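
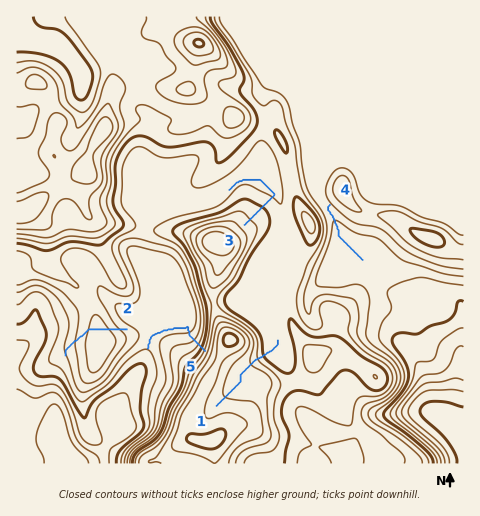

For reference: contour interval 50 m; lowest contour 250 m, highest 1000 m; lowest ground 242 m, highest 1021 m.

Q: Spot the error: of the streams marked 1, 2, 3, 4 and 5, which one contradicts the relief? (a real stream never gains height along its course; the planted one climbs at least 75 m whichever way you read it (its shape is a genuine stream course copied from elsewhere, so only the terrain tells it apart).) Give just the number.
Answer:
2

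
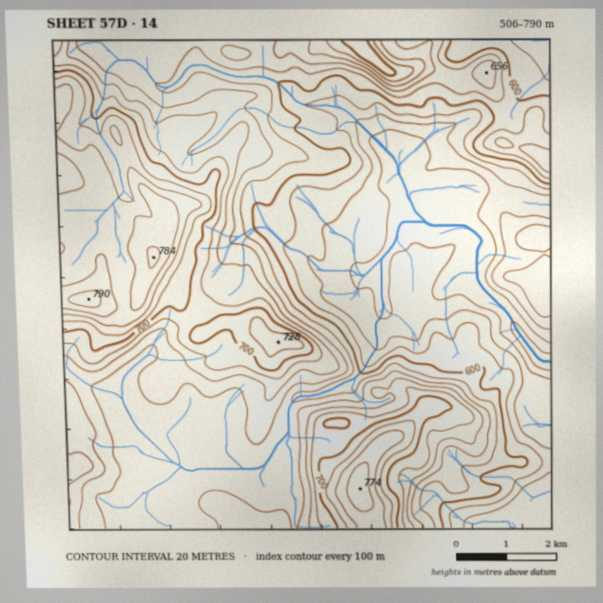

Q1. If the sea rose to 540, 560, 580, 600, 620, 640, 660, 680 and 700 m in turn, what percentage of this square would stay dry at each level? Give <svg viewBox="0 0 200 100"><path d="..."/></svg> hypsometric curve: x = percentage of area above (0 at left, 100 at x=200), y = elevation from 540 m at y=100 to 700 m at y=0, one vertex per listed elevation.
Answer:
<svg viewBox="0 0 200 100"><path d="M187 100l-20-12-14-13-17-13-14-12-37-12-22-13-16-13-13-12"/></svg>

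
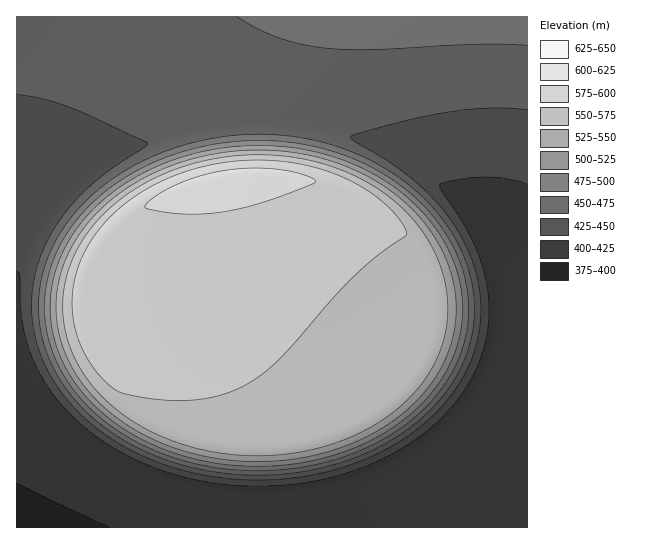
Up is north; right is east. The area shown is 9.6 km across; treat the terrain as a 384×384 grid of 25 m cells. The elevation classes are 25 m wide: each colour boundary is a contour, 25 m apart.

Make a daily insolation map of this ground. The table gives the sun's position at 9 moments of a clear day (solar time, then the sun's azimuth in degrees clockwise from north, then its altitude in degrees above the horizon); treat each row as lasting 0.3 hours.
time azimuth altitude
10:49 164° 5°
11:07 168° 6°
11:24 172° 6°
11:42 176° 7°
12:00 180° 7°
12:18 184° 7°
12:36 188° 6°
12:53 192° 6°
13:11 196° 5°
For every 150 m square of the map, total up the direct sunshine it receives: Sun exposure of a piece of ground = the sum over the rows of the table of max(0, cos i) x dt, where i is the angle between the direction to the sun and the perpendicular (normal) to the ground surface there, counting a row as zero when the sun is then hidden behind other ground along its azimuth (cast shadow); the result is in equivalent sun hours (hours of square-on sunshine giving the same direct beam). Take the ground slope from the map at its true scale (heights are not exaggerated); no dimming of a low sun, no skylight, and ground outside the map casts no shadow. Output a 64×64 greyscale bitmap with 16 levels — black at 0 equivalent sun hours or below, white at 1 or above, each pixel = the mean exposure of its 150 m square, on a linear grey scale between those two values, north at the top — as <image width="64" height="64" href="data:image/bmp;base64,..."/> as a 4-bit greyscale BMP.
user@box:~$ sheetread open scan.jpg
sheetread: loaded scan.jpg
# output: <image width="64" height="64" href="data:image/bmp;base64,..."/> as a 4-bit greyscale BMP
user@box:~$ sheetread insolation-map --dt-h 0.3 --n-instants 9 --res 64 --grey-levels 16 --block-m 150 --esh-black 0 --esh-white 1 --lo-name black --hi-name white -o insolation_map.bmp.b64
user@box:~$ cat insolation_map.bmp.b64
<image width="64" height="64" href="data:image/bmp;base64,Qk12CAAAAAAAAHYAAAAoAAAAQAAAAEAAAAABAAQAAAAAAAAIAAATCwAAEwsAABAAAAAAAAAAAAAAABEREQAiIiIAMzMzAERERABVVVUAZmZmAHd3dwCIiIgAmZmZAKqqqgC7u7sAzMzMAN3d3QDu7u4A////AFVVVVVVVVVVVVVVVEREREREREREREREREREREREREREVVVVVVVVVVVVVVVERERERERERERERERERERERERERERVVVVVVVVVVVVVVURERERERERERERERERERERERERERFVVVVVVVVVVVVVVRERVVVVEREREREREREREREREREREVVVVVVVVVVVVVVVVZnd3d3dmVVRERERERERERERERERVVVVVVVVVVVVVZ4mrvMzMy7qphlVERERERERERERERFVVVVVVVVVVV4m83e7/////7t3LqHVUREREREREREREVVVVVVVVVWebze7//////////+7cuYZURERERERERERVVVVVVVVnm83v///+7u7e7u7///7cuoZURERERERERFVVVVVVV5rN7u7u3MuqmZmqu83e7u7cuXVEREREREREVVVVVVaKvd7u3LqYdmVVVVVneKvN3u3cqGVERERERERVVVVVaKzd3cupdlVURERERERVV4m83d3Kl1RERERERFVVVVaKzN3LqGVVVEREREREREREVnmszcy5dUREREREVVVVaKvMy6hlVVVVREREREREREREVXmrzLqXVERERERVVVaKvMupdVVVVVVEREREREREREREVoq7u6h1RERERFVVaJq7uoZVVVVVVVREREREREREREREV5q7qYZUREREVVV4qrqYZVVVVVVVVURERERERERERERFeKqql2RERERVVomqqYZVVVVVVVVVRERERERERERERERXiaqYdURERFVXiZmYZVVVVVVVVVVUREREREREREREREV4mZh2REREVWeJmYZVVVVVVVVVVVVERERERERERERERFeJmHZURERVZ4iIdVVVVVVVVVVVVVRERERERERERERERniIdlRERFVniHdlVVVVVVVVVVVVVVRERERERERERERFZ3d2ZUREVWd3dlVVVVVVVVVVVVVVVURERERERERERERWd3ZlRERVZndmVVVVVVVVVVVVVVVVVURERERERERERFZmZlVERFVmZmVVVVVVVVVVVVVVVVVVVEREREREREREVWZmVUREVVVVVVVVVVVVVVVVVVVVVVVVVERERERERERFVVVVRERVVVVVVVVVVVVVVVVVVVVVVVVVVEREREREREVVVVRERFREREVVVVVVVVVVVVVVVVVVVVVVVURERERERERERERERERERFVVVVVVVVVVVVVVVVVVVVVVVUREREREREREREREMzNEVVVVVVVVVVVVVVVVVVVVVVVVVVREREQzMzREREQzMzRFVVVVVVVVVVVVVVVVVVVVVVVVVVVEQzMzNERERDIiI0VVVVVVVVVVVVVVVVVVVVVVVVVVVVRDIiI0REREMiIjRFVVVVVVVVVVVVVVVVVVVVVVVVVVVDIiIjRERFQyERI0VVVVVVVVVVVVVVVVVVVVVVVVVVVUIhEiNEREVDIRESNFVVVVVVVVVVVVVVVVVVVVVVVVVUMhERI0VVRUMhEBEkVVVVVVVVVVVVVVVVVVVVVVVVVVMhEREkVVVVVDEQABJFVVVVVVVVVVVVVVVVVVVVVVVVQhAAEjRVVVVUMhAAASRVVVVVVVVVVVVVVVVVVVVVVVQhAAASRVVVVVRCEAAAEkVVVVVVVVVVVVVVVVVVVVVVQgAAASNFVVVVVUMhAAAAE0VVVVVVVVVVVVVVVVVVVUMQAAABJEVVVVVVRDEAAAABJFVVVVVVVVVVVVVVVVVUIQAAABI0VVVVVVVEMxAAAAABNFVVVVVVVVVVVVVVVDEAAAAAI0RVVVVVVURDIQAAAAABJEVVVVVVVVVVVUQhAAAAAAE0RVVVVVVVVEMyAAAAAAAAEjRFVVVVVUQyEAAAAAAAE0RVVVVVVVVURDMgAAAAAAAAARIiMzIiEQAAAAAAAAEzRVVVVVVVVVVEQzEAAAAAAAAAAAAAAAAAAAAAAAAAEzRVVVVVVVVVVURDMxAAAAAAAAAAAAAAAAAAAAAAAAEzRFVVVVVVVVVVVEQzMQAAAAAAAAAAAAAAAAAAAAAAEzRFVVVVVVVVVVVVREMzIAAAAAAAAAAAAAAAAAAAAAIzRVVVVVVVVVVVVVVERDMyAAAAAAAAAAAAAAAAAAABI0RVVVVVVVVVVVVVVVRERDMxAAAAAAAAAAAAAAAAACM0RVVVVVVVVVVVVVVVVVREQzMhAAAAAAAAAAAAAAATNEVVVVVVVVVVVVVVVVVVVUREQzMhEAAAAAAAAAABIzREVVVVVVVVVVVVVVVVVVVVVURERDMyIREAAAEREjM0RFVVVVVVVVVVVVVVVVVVVVVVVEREREMzIiIiIiM0RERFVVVVVVVVVVVVVVVVVVVVVVVVVUREREREREREREREVVVVVVVVVVVVVVVVVVVVVVVVVVVVVVVEREREREVVVVVVVVVVVVVVVVVVVVVVVVVVVVVVVVVVVVVVVVVVVVVVVVVVVVVVVVVVVVVVVVVVVVVVVVVVVVVVVVVVVVVVVVVVVVVVVVVVVVVVVVVVVVVVVVVVVVVVVVVVVVVVVVVVVVVVVVVVVVVVVVVVVVVVVVVVVVVVVVVVVVVVVVVVVVVVVVVVVVVVVVVVVVVVVVVVVVVVVVVVVVVVVVVVVVVVVVVVVVVVVVVVVVVVVVVVVVVVVVVVVVVVVVVVVVVVVVVVVVVVVVVVVVVVVVVVVVVVVVVVVVVVVVVVVVVVVVVVVVVVVVVVVVVVVVVVVVVVVV"/>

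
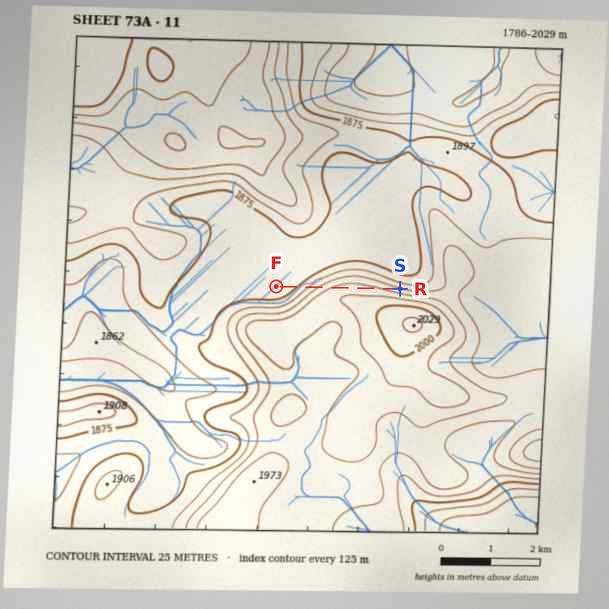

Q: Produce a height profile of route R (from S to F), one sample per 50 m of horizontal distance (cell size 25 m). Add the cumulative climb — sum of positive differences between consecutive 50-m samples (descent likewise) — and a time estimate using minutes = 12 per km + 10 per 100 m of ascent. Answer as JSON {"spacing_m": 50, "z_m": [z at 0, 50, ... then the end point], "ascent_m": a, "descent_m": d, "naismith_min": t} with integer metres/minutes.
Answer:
{"spacing_m": 50, "z_m": [1928, 1931, 1934, 1937, 1940, 1943, 1946, 1949, 1951, 1953, 1954, 1956, 1957, 1958, 1959, 1960, 1961, 1962, 1963, 1963, 1963, 1962, 1962, 1960, 1959, 1956, 1954, 1950, 1947, 1943, 1938, 1933, 1927, 1921, 1915, 1909, 1902, 1896, 1889, 1884, 1878, 1874, 1870, 1866, 1863, 1861, 1860, 1858, 1858, 1857], "ascent_m": 35, "descent_m": 106, "naismith_min": 33}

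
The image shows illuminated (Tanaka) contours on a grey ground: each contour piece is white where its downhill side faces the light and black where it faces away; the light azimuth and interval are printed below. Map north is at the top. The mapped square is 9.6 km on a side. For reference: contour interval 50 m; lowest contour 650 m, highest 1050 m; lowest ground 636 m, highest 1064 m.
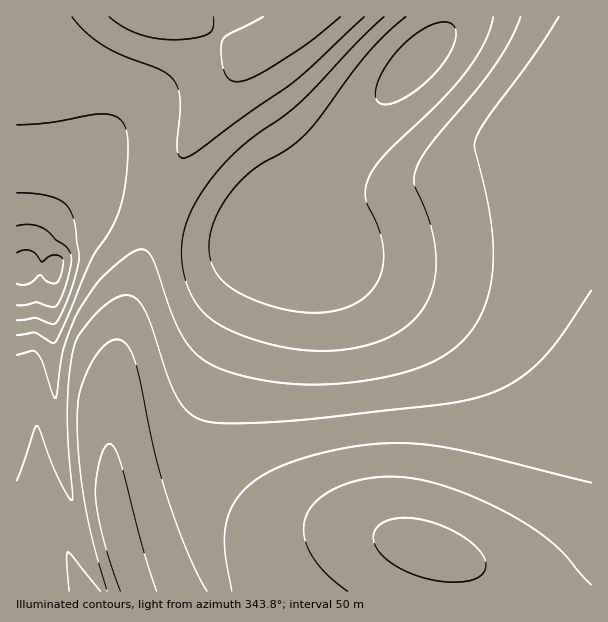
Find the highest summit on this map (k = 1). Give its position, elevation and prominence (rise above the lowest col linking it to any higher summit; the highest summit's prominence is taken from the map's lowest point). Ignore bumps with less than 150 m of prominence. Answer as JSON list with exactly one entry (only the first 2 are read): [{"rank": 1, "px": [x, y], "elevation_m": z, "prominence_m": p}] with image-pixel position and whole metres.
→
[{"rank": 1, "px": [426, 549], "elevation_m": 1064, "prominence_m": 428}]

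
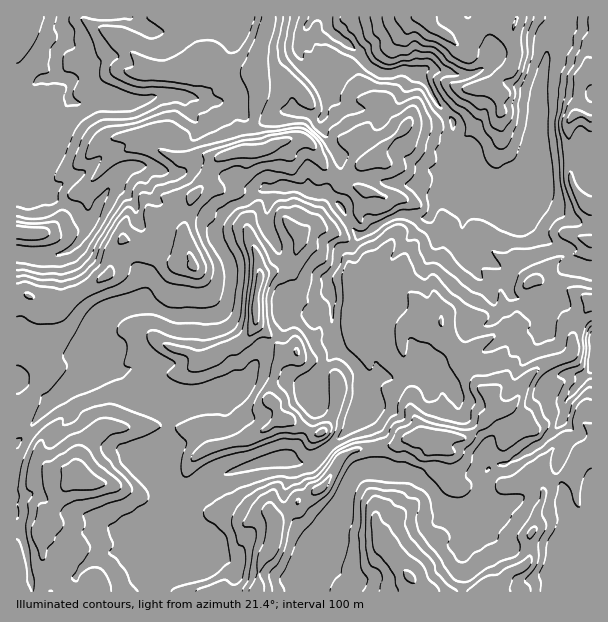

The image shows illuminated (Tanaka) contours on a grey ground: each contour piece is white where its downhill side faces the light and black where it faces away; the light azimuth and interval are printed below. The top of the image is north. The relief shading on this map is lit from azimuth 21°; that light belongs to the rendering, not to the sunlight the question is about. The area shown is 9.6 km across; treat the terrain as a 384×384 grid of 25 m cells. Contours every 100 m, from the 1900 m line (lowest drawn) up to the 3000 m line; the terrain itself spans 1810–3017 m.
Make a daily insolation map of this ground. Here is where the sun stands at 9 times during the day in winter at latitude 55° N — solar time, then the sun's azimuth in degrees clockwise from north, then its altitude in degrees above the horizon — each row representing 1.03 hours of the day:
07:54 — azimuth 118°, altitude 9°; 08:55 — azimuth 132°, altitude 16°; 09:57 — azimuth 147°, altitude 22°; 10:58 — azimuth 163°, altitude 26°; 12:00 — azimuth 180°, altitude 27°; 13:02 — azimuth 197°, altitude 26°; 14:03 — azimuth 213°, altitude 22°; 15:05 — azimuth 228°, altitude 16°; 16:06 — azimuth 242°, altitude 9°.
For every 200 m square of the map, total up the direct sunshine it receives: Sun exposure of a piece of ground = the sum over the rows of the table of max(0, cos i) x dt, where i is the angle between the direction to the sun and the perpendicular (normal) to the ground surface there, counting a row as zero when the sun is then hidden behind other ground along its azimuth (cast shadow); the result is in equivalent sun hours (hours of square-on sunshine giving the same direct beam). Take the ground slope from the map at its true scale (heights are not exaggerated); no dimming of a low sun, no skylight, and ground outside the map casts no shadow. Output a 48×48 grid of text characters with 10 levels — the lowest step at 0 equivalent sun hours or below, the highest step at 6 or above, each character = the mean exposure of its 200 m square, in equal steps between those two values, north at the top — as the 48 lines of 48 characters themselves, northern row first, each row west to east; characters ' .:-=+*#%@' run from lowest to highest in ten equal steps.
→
=++=++.   =***++==---+**:.-++++*##+---=+-=**+--=
=+=-=+#+:..-=-:..::-=**=..:***##%@@*:-+#**+==-::
=++=:=+#*:.:::::...:=++:::. +**#@@@@#=++#+==----
*+=--=+=-+. ..::-..-+=:.:--. +@@@@%%@%*=-=+=---:
+*+=#*+++-==--=+*=====:..--:. :-----+*-.-#+--::-
*=: --+#@@@@@@@%#++*+=+:.:::.     :-. .:=*=---+#
-:--=+=====-:-=+++++++==:.....    .+%@%%+=---===
===-::.         ..:-:...-: :-=-  .:-#@%#+=--=-..
====:.         ...      ..   .-..--:+*%*%+===-**
===--:.   ..:.              ::.:**++:=*%%*==+*#%
===----+**+==:       :+#+.:==..*#**+:=+##+==+*++
==---=#+*%@%+.:::=##%@%#%=:=::==##+==+=*%+==++++
==--+#=+*+==**+=#@%@@@@%##--+%#*+**+++=+++===+=+
=-=+=:==-:    .:==*%%%%#*%+:=+*##==--+=++====+=-
:.:::==-:- .  .=*+==.   .-=*+-. .-*:==++=+===*+:
    -+-:: - =+*%##-       :=+#*%#=-:==-=====-+#-
     --:..--:-++=. .:... ..:+%%+-+-.:---===-::*@
   .. .:...++----:-:::+-==:.+-  ...:-:.:----:  :
@@#=. .:--.-==:.:-+-.:==+#%+   --.:----:.. .=#*-
=-:   .-*##+==-..-++:::+#+-   :=.-::::==..   :+%
      .-=*%#+==:.:++:.:*##:..-+--- .:::--:..:+*#
      .=**##%@@#-:==-+****:--==--. ...::.-..:. .
     :#@@%#*#%%%=-==*#**+-==++==-..::..:--*#=-  
*+--+%@%#*+***##+-==+++++::=+*+++::.....::*#+=+-
######*+=-:-++++=:-======::=++=----:-:.....:---*
**###*+=--.       :++: .:-:=+====+=+===..------%
*****+==++=.      .#@:  :=-=++++*###-. .=----=-*
****+===++*#+.   -*%#=.::--+==+++***=.++:-:. :-=
**++==++=+*#%%=-*%%*+=##=- :+==*++++*+-::.   =%+
+++++++===-:-=#@@#*===#%#-..-+=+*+++*=   . =%%%=
==+++=-::=+**#%#**+-:-=+=--:-=--::-===. ..=#=-. 
==+=-...:-=++**++=-::.:---==---::. ..-*==:*---  
==-:.....::--=--:::-*+:.  ==::--:     :=-+-:-..:
=:..::.  ..:-:...:-===-:  -.    :     :+%*-::.--
-... .-******=--:..:+@@%--:    :      +%++#*: -+
-:. ..=*###+++=::-*%@%%#%*.   .=#%*+*##**#%=.-..
:-  ..::-====--*@@@#+---- .-%%%@@@@@#*+*%*. ===+
-=-::....:--==#%*+=:.     -#+++*#%%##**=:..:=-=*
=+==++:....-=*#+=:.       +=:   .-++=--:.:==-=++
++**%@@@%+--=*+-..      :*+-:    .-+#*==+**+=+++
=--*%@@@@%#+++=:::::...=##=-=:.:.-=+++===---+=+=
==:=+*###*+===++==--+--%*+=-+--:=+====:=--:-==++
--=*+++++++===+***+*+++**+===+--=--:---=-:.-++++
:*#+=--========++**+==*++===++-:-::--::--=+#*+++
:+++++*+==+=-====++=-**+====+*#-:...::::.:==++=-
-+*++*:.--=------:==*%*+====+#%+..::...   -*+==-
+++++-:--=--=-.  .:=+*++====*#**=--.    .*%*====
-=-::-===-=*-.  .:.:--=====---=+#=::  .-+=:===++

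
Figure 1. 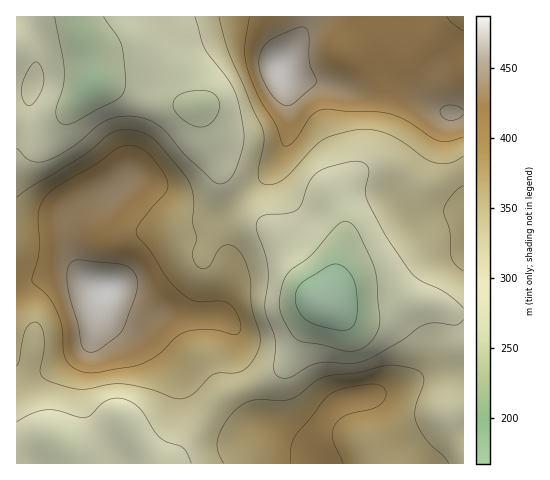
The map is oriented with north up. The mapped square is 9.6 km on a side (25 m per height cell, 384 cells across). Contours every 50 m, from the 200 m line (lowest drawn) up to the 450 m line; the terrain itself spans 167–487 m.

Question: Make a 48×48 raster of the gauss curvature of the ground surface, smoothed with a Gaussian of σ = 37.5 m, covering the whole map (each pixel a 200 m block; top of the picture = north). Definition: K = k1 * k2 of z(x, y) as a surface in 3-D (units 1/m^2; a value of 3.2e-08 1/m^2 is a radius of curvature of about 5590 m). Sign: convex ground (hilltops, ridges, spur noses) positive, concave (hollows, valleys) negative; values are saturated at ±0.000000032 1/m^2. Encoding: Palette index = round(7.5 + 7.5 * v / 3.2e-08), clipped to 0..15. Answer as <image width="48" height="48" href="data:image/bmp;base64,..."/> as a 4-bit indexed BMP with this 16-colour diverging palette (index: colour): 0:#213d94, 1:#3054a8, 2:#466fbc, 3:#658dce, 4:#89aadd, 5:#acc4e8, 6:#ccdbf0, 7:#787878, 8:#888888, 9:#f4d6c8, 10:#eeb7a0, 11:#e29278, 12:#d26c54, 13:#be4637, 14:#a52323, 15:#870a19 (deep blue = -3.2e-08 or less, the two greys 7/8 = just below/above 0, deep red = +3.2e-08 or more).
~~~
<image width="48" height="48" href="data:image/bmp;base64,Qk32BAAAAAAAAHYAAAAoAAAAMAAAADAAAAABAAQAAAAAAIAEAAATCwAAEwsAABAAAAAAAAAAlD0hAKhUMAC8b0YAzo1lAN2qiQDoxKwA8NvMAHh4eACIiIgAyNb0AKC37gB4kuIAVGzSADdGvgAjI6UAGQqHAHiHiqd3d3ZXiIeIh4iIiIiIh2d3d2V6dGZ4rbZnd3ZFeGabqIiHd4l2eIiHiHVYQFaavJRWeJdWdlV6qHh3Z4hkerqHeIZoQFfOymI1iZdol2Zoh3iGZodUarp2VWaJdVfOuEEWrcl4mHVGh5y3VXdUWJhlQzetyGaJh2I6//lniHU0Z67XQ1ZmVniHZEnv2GZmZ2JP/9U2eIZWdmmXQjaaiJqpmHrduHd2d0As/mI2eJiKtgBIh1fO3M3bqnZ3d3dlVTJIhTI1eJh5pAAp7YjO2ov+mGREVmZBEkeXRFVWZ4hlZgAp7XRndCSshUVVVkRAAq/5RodmVndkaoQ2mFIROLYkVUZ3ZmiTFv/4V5h3Z5moebhTMzMib/8wFWV3iHvZaf/Yd4iIebvLd92DACVmn/9wBGVnmozbl4qHd3iHeIiYav+UEBR3jf5yNniHeJ/+tjV4dnd3dlZlf/xlVUaIirljV4mXVo//pleId3d5hCR43+ermK3bzJdTRnd2Z3nKd4iId3d7tRJ7/UPNmv/83Zd2V3ZnhmIjWKmIiGVYljRplAGIjv/au5iYeIeKhlEBWKu73HQ1d3iGMSZ3n/+6u5d3ZmaKh2QjaLy9/5ZWeKy3NIqFS/yKzaZmZVd3eHVWd4iK3ah3iL3YV6pgAYdqy4VmdoqGiXZndkVnh3d4iKy4eahQAZhnh2Z3d4l2iYh3dEaIdlVniImHi7hSF8t1RGd3d3d3iYiHVFiHZ2RXiHd2Z4dmaKp1NXd3eHd4eIh3VWh1aIVXmHd3Q1mpiIiGZ4h4mZeId2Z4d3h2eIZnmXd4Y2zJh4qmarmIqpd3d1SMqHd3eIdniGZnlVzId3qlWah4mYZ4h1Of6XeIh3d3djIlYhenZVeENFaKmHd4iEF/+maJiIiIlzAlQAF2REeHZDWrmIh4iDAq2WeJiIiay3NrowBXQ1m6hkaal4iYeFImiYd4iKqru2Ns6kBrdHzah3Z3dmeYVmeaiIdWi97Kh1I2qoWOt4vJeIhmZlVlJGi8qHZFnv/ZeJdVaId6uYiIeImIiHVCFHeIiZdnz//ZisuXd5p0e4VniJmZiIYwBmdlebl57/+3aaqZiJ6wGZVXeKqpiIdVRkVVZ4d63cpkRmd4h33wBYd3Z6upmYie+TJGiGVoh1MSaId3djegA2nZVomId2ev/kEoy4ZVQQACjMuqlhFjBWnrd4ZURFaO/YZHqqqGMAADi83//FObqWV3ipYzNWZ5uZ3Jdq/8chNWd4nf/5fP/HIDi6ZVZndmd5/9dp//pmiHZmaM/pnf2nMliYZnd3d2Z439dWrKh3d3d2ZWh2z/yWRGh2Z3d3d3d3eZdTRnZ3d3eHZVQi7/+XZniHd4eIeId3JHdTNXd3d3eHZUMRr/+4ebuYd3eIeImGFYd3Z3h3d3d2VFQxWtuXetyYd3d3d4mEJ4irqHd3d4h3ZnZTNGdmZ6mHd4d3d3mCN4ebqHd3d3iIh4dlRFdlVWd3eId3dld0Rnd3d3eId3eIh4d2ZWh1Vnd3d3d3dlZw=="/>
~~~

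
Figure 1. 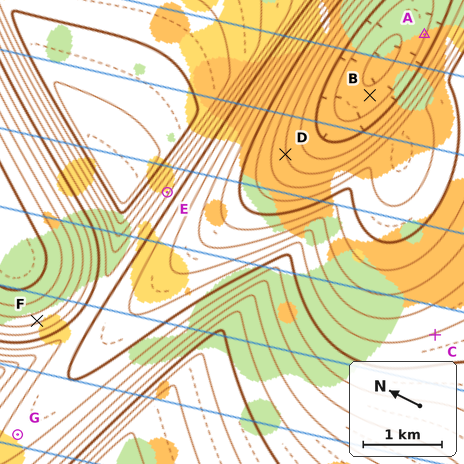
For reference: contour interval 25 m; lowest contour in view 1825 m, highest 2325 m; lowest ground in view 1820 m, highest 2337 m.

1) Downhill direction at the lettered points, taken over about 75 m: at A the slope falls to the N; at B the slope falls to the NE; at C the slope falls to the NE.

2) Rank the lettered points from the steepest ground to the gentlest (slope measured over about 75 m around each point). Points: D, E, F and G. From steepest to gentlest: E F D G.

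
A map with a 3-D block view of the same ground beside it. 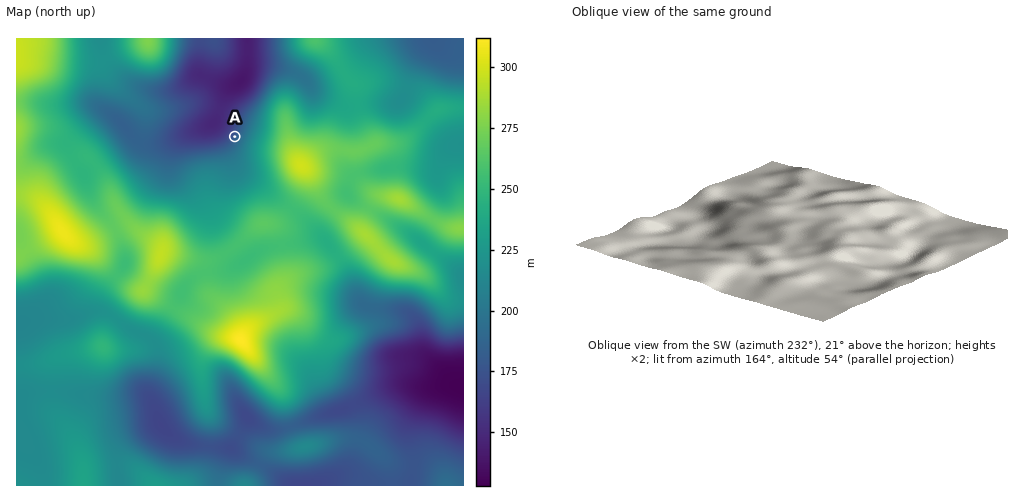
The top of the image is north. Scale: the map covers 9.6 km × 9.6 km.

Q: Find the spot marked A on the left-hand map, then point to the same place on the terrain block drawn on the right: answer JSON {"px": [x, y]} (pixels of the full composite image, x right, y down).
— {"px": [726, 224]}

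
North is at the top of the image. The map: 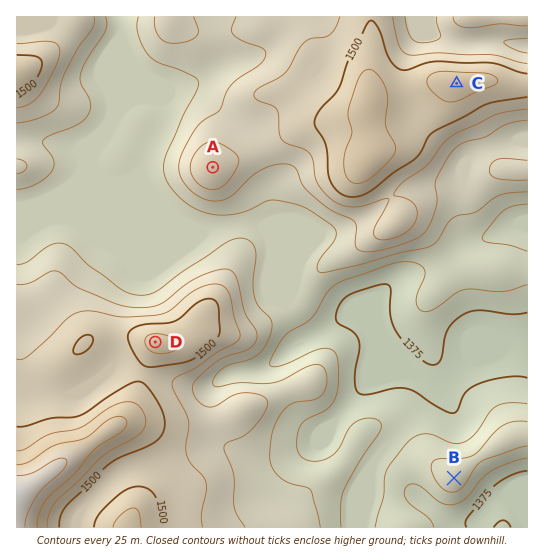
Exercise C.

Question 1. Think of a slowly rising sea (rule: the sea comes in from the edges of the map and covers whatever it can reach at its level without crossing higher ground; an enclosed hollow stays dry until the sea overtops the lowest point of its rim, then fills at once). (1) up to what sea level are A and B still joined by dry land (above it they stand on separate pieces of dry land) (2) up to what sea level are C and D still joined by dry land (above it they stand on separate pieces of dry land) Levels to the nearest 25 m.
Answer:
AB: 1400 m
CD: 1425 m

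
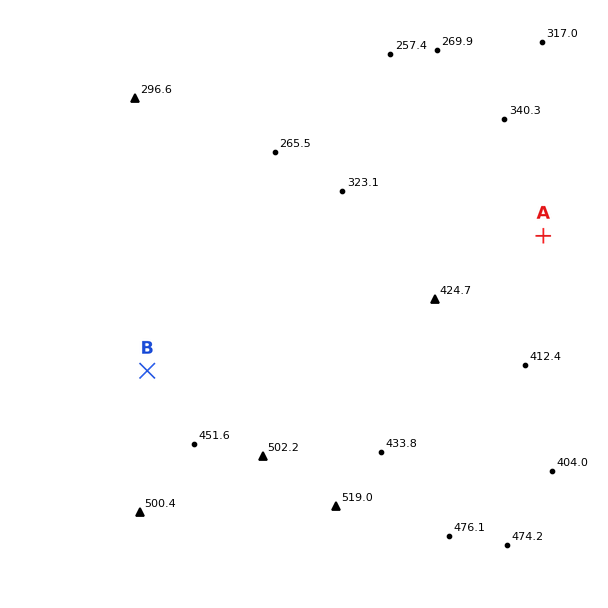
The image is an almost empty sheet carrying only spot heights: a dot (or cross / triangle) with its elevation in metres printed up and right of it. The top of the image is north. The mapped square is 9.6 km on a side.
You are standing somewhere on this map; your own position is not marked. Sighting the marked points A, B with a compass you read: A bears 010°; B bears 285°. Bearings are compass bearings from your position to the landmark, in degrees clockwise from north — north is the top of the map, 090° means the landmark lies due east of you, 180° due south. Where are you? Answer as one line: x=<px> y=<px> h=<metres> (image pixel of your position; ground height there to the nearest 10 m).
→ x=503 y=466 h=410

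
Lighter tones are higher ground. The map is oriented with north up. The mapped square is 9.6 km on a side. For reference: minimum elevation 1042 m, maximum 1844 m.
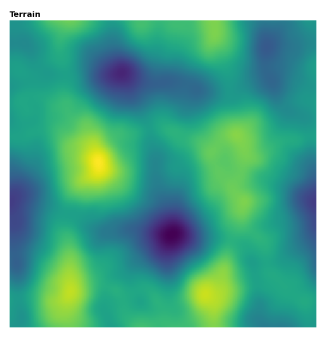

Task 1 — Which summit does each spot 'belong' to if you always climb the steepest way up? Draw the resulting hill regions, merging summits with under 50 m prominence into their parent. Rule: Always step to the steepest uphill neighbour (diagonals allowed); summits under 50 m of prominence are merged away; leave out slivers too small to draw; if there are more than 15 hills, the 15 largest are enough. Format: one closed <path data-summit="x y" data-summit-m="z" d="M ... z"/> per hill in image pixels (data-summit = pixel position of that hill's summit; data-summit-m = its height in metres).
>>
<path data-summit="99 162" data-summit-m="1844" d="M24 43l-14 1 0 157 12-2 42 15 10 1 18 13 12 4 35-2 32 5 1-6-15-44-1-27-7-32-26-52-18 1-14-3-26 4-17-2-10-8-8-17z"/><path data-summit="237 135" data-summit-m="1700" d="M124 74l-1 1 26 51 7 32 1 27 8 21 7 29 46 3 17 4 12 7 5 12 4 3 23-3 37-26 0-62-4-17-4-30-4-9-15-6-8-8-11-26-19 5-17 9-28 1-30-10-30 1z"/><path data-summit="206 294" data-summit-m="1780" d="M175 234l-4 1-11 11-15 9-9 8-4 15 9 23-14-2-20 8-2 5 6 15 205 0 0-92-37 26-23 3-4-3-5-12-12-7-11-3-36-2z"/><path data-summit="70 292" data-summit-m="1769" d="M18 199l-8 2 4 18 4 80 4 18-4 10 92 0-5-15 2-5 20-8 13 2-8-23 1-9 9-12 18-11 11-11-32-5-35 2-12-4-18-13-10-1-16-7z"/><path data-summit="214 21" data-summit-m="1689" d="M265 20l-153 0 2 35 8 18 21 9 7 2 26-2 30 10 28-1 17-9 19-5-4-8 1-30z"/><path data-summit="69 21" data-summit-m="1666" d="M111 20l-95 0-4 22 12 1 6 6 8 17 10 8 17 2 17-4 23 3 14-1 2-2-8-21z"/>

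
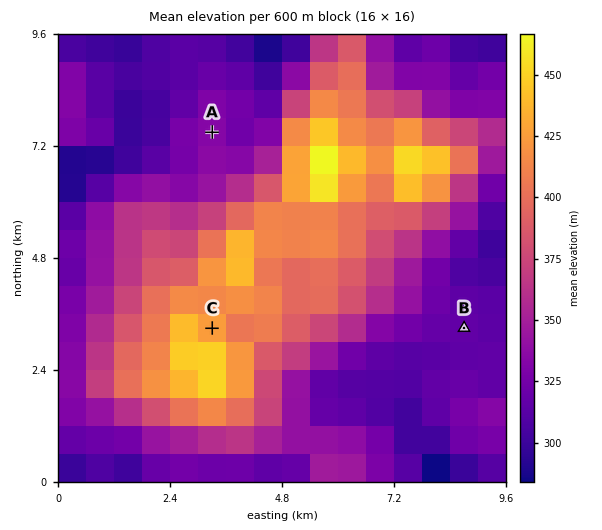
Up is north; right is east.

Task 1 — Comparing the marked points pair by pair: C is higher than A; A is higher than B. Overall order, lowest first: B A C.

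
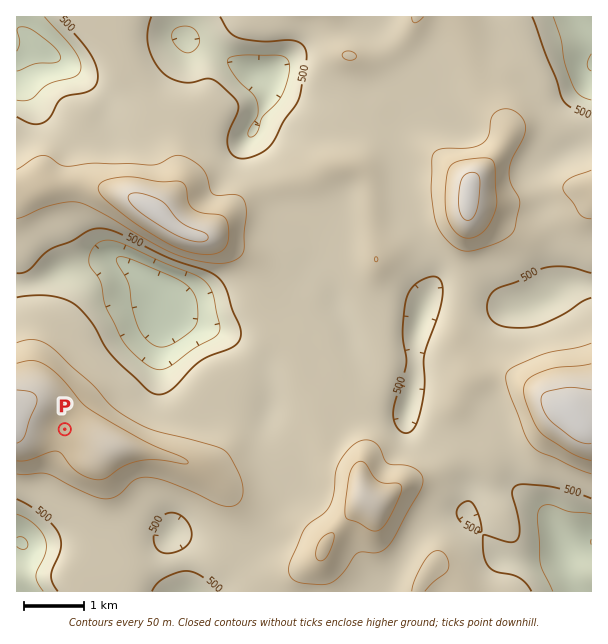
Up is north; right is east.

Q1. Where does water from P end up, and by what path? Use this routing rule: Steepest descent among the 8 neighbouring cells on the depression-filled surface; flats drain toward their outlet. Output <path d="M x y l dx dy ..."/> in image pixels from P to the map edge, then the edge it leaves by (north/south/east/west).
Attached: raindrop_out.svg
<path d="M65 429l-3 3 0 11-2 1 0 5-7 15 0 4-2 2 0 15-1 1 0 3-29 29 0 21-1 0-3 3"/>
exit: west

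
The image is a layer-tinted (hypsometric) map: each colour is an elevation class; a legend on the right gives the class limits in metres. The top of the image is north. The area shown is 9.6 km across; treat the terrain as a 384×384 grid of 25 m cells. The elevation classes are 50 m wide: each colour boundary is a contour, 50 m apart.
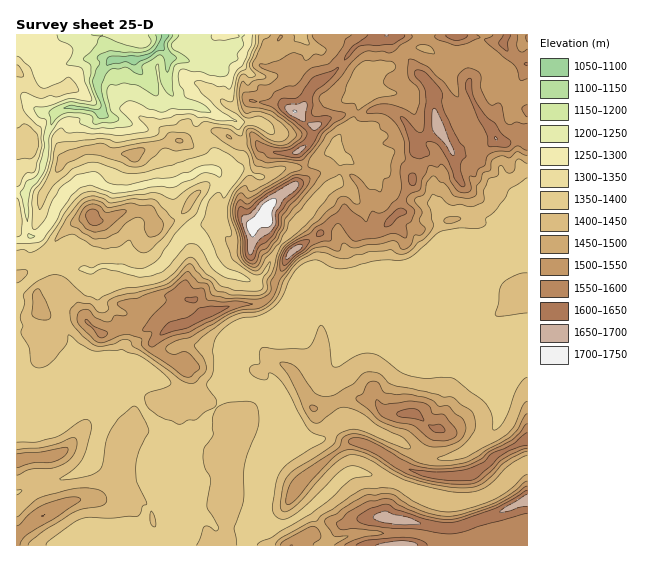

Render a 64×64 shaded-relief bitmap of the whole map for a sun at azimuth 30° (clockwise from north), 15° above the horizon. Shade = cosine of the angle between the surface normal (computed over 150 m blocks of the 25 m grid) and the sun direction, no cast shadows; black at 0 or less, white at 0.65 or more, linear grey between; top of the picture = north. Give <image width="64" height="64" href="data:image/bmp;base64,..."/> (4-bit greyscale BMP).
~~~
<image width="64" height="64" href="data:image/bmp;base64,Qk12CAAAAAAAAHYAAAAoAAAAQAAAAEAAAAABAAQAAAAAAAAIAAATCwAAEwsAABAAAAAAAAAAAAAAABEREQAiIiIAMzMzAERERABVVVUAZmZmAHd3dwCIiIgAmZmZAKqqqgC7u7sAzMzMAN3d3QDu7u4A////AHQ0VWZmZmZlVWZmZmZmZnZ6ymVjJ6zd3v/ZQRJFZVVWdDNFVmZmZmVWZmZmZmZmd4qpiWEkVnd3h1IRIiREVVWFMSNFVVVVVVZmZmZmZmZmZ5q7QjIAAAASRpqoZCI0RXdkMiMzM0VVZmZmZmVmZmUySKhohlQzWK3///3KhjIjeIh1MhEkVWZmZnZVVmZmZSAUZ5mZmZrP///tzN3LljFnmql1VVZ3dmZndlZmZmZlMiNWeJmqze/+yodmiry6hGeKq6qZiId2Z3d2VmZmZ2UzQ0VneJvN7sljEAABWKuoRniJqqqYd2d3d2VmZmZ3ZURmRFZniru5QAAAAAAUaJkjREZ4mIdmZ3d3ZVZmZndmVnhkRWZ4hjAAAAEiERJGeREAEkZ3dlZ3ZnZlVVVmZmZniZZERVQgAAWt7ty5UjRYUyESNWZlVnZmZmZlVWZmZmeJmXQyEAAF3+3M3cuVIRS7qYdmdlVWZmZmZmZmZmZmZniJlzAAAb/rdURYmppyAM3My6h2VVZmZmZWZmZmZmZmZ3eHQAKv/YQQABNoq7gwmZmqqYZlZmZmZVVmZmZmZmZmVVZov/6UEAAANVaKqnN3Z4iJd2ZmZndVVVZVZmZmZmUhNovtkgAAAUeZd3eIdmZ3d3d3dmd3dUVVVVVmZ2ZmUwFFZ3QAAAAnq7qYd2ZVZmd3Znd2d4hkRVVVVmd3dmZRA1RDEAAkRYrMu6mHZlZmZ3ZmZ3d3h0RVVVVnd3d3ZTA3hkIAFpqrzcy7qYdmVmZmZmZ3d3d2ZmZlV3d3d3ZlIXqoZVRZu83uy7qZh2ZnZmZmZnd3d3d4dlNXh3ZmVVQEmZh4dovMzdypmYh2ZmdmZmZmZmZmZ3dSAEZmZlVVUieYh4h3rLu6qYiId2ZmZnZEVWZmZmZmUwABRXdmVWUxWIh3d3i7qYiHd3dmZmZmZCNFZmVmVVQAAEeJh2ZmYyWJh3d3eJqYd3d3dmZmZmZkNFVlQzMzEAAnisuXZmZVeZmHd3d4iId2ZmZmZmZmZkM1VVQgAAEAAWeKqYdmZmiZiHd3Znd3dmZmZmZmZmZmIUZ3YgAAAAATIjRWZmZmd3d3ZndmZ3dmZmZmZVVmZmYkaIhAADUxEjQgABI0VmZmZmZmZ2ZmZmZmZlVVVmZmZkRVZiAGunZVVVRDEAE0VWZmZmZnZmZmZmZlVmZmZmVWQyN2Imzah2ZmeIZCEAAAFGZmZmdmZmZmZmZmZmZmVVVEN5VGvcdVVmd2ZmiGMAABRmZmZmZmZmZmZmZmZmZlVTNalWndlniZd2VFi97LqpRGZmZmZmZmZmZmZmZmZmVVNYp1a8qJq8u6mHi87//+t0dmZmZmZmZmZmZmZmZmZmZGmWasmHeavMy5m97+3LlkVnZmZmZmZmZmZmZmZmZmZmaIi8l3d4mZqqmr7/yXQARiVmZlVWZmZmZmZmZmZmZ3h3iah2Znd2VniIvux0EABjAkVUQ0RVVVVmZmZmZmd3eIdmZmVEREM0Vne9uEEABDEAASIQIzMzIkZmZmZmZmd6mXVmVDIzMzNWd6qVIQAFEkMAAAEgEQAAJWZmZmZmZmrLhURCASNEM0VniXMjACMjiYQAFBAAAAAzRmZmZmZmaad2QxAAE0QzNFaHQjQAAyOcyTJkASEABFM1VVVVZmZncldSAAAkRDNGZWUzUwAjJXmpiXMWZDImVmUyI0VmZVpiR1QQFWVDNImFNERgAHRZhXiZY1mGZlVplkNFVmZmW2NWZlSLynVXu5ZFZWAHlplURnh2m4eYZ5qYZmVVVmZrUmV3ad/+y7zMl2VnYjuop0M1Z3jLZ5eKuoZDISRmZmpTZVeL//7u7duXd1h0e7q6UjRWebdZhohlZCAAR3ZmZkZlRYvuuZqry5iZiZabu7uWVEZ5c3p2ZBRjEAR3ZlVmRWQzaJYyI0VmZ4qqlnmaq7zJZUUlqWZCR1IAOWZVRFY0cyMiIRIQASI0V5lkV1M3nMqWRWqWZTR3QgB3VEU1VUViMxEAAAACMzM0VDMzAAAAKJiImGVURmUzAXVUZDU0RlJFQgABE0REMiIzMhAAAAAEeJdlRERUE0QCd3YwEgRXY2mHZombqXQRJFQgAAGLp2RGdUREREEVcwaYdQAABmqFi7vN7d3cpkaIUgBSHP/JhjVVRFVVMDhQKqh0A3RIjYmave7tzMqHq6lUWtav6EISMzRVVVQQaDF7mGFLuIm9qpq83tuXVXq6qpzvtstAAAJ1MjQ0QgKXNbuHMqyXesy4rN3chCJZvKvd7aYAIAAACMp1RDIQKaU3yoUoyXdqp1Npl1UQNqu6vMqDAAAAAAOZvLqGZUashEmoc1uXdmhiEAAARxV5qpiXUwAmACMjfLmZmYiJq7ljSIhiiod2ZSNUIAbYN4mZd2IRFZcEqHiqmGVWd3eIdkEoqUOZd3ZjSId2jNdXiahnQTR6tye5mId3VEVnZVVUEFzHNph3ZVWaiIirl3iaplhDerulSpZFZneHVGZlZlMDvaZYmYhlOrl2abuWmsyFeGi7qXV4EDVneZqFVVVmU0vbhnqphkIcp1RomoeIh0eqd3d2ZmQUeIiJmodDMzI0nLhmeZhiAmuGVnd3ZSAAA6gCRmVWZFVniZmHZlMQACaqhlRWZBAYqGVomIdkIAADdRRmRERUM1VouDNVZiAAJWZCEAJDEmmHZYmZmHUyEUdXZmUzNEQjZEnDBFWIMQASRCAAAkRFZ3"/>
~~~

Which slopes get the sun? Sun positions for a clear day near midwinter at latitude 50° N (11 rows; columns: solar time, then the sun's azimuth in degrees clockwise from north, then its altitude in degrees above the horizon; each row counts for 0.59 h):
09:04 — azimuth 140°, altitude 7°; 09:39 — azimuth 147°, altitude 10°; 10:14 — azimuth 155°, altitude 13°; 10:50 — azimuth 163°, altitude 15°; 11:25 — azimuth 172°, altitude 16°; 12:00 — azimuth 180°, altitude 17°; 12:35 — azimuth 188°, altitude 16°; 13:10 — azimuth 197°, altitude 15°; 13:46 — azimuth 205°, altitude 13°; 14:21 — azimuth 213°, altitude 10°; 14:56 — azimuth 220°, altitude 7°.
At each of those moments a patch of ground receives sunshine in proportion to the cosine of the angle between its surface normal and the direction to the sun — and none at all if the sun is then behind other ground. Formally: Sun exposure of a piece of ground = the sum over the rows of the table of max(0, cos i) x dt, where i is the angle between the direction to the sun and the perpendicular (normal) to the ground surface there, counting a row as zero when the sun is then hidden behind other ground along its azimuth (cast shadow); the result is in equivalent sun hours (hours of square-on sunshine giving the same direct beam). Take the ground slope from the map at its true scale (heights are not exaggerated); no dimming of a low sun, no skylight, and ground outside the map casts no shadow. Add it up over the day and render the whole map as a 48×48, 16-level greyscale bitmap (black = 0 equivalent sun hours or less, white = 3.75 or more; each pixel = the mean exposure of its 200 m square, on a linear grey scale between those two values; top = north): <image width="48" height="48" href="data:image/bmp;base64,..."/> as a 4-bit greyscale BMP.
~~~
<image width="48" height="48" href="data:image/bmp;base64,Qk32BAAAAAAAAHYAAAAoAAAAMAAAADAAAAABAAQAAAAAAIAEAAATCwAAEwsAABAAAAAAAAAAAAAAABEREQAiIiIAMzMzAERERABVVVUAZmZmAHd3dwCIiIgAmZmZAKqqqgC7u7sAzMzMAN3d3QDu7u4A////AIqHZlVWZmZmVVVmUxFJhSAAAAAnmGZmZlvbh2ZmZmZmVVZmVCABOql2ZmjLq8qYdxStypmId2ZmVWZmZWQAEiV5llIAACe8qSAUnduYdmVVZmZmVXyCEAAAAAAAAAADnTIAA1VVVlVVZmZmVVbJQhAAAAAAAAAAAmMgAAJFZVVWZmZmVVN7hTEAAAJZzLYAAKiHUiJGZVVWZmZmZUIXt1MhFc7Kmb2SAN7uyGRXZmZmZmZmZUIAa4Z57VAAAAO5QiNGmXZWZmZmVmZmZVMgBL3/kQAAAAAr/gAABWZWZmZmVVVmZlVDEVuTAASKlAAATRAAAVZEZmVndVVmZlVXdBAAFYq6l1EAAFQyIkVTRld2dmZmZmZ6pzADvuxiI0MQAWVVREVUNHd3d2VVVmaKmXeadVQwISMyElZlVVRERGZ3d2Q0VWaDE3mGIAAAAiNEMmZmZURVRDM1dUVVVmhzIiIzEAABEjRERGZmZlVVVEWNyWZXdnlURDMhEQASM0VVVViodmZmZozZmGVmZ5ZFVUMhIiM0RFVVVVeIdniImuxTI1ZUVjEkVVQzNFVVVVVVZWd4iK78vMhSNGZlUzM0VVVEVVVVVWZmZodEWcze2lvuyYZmVVVVVWVVVmZmZmZmZlVne7QVZWRq7+t2ZVZlVWZmZmZmZmZmZlimdSACRTRCOv/92FVlVWZmZmZlVVVmd0VEUgA2ZVNHcRSrv6VWVWZlZmVVVmVWZ1Q1YwEAACNFIgAAAqdVVWZWZmZmZmZmVnEmQSMhAAABEAAAAohlVmZmZmZmZVVVVVUQE0MhEAAAAAACcm12Z3d2ZmZmZlVVRCRkVWd3d0EAAAJu5k7qmrupiYZmZmZlVSFIZnmYeIUhEjZorET/7bzMzPp2ZmZmZRAFmb26h5lTI2ZXvWAY+oze3Ku3ZmZmZmUhfN7JhoqoaHSJnYEARpdWu2maqZh2ZlVyJZh6uWNalWWUWWMQBIVEOKZFeHZmZkV0EREBVTIllURQFKphACEjEjRFZpqHZSR2IQAAAAEiaDMgAF3HMhFTMkeIndlnZoJIYQAAAAABAzIQAAW8gyVCRIyJrJd3h4gYljETRmd0EBMgAAAEmoYjRmaql2mpqIkkmpmazbmZhlZDVBASJDFGVTSJloqIiYhESM26mKmaqXd3q8z6U1d4ZGuop1a+zXdEEBIQADerdXqncgAat2d2dmVac1S+uzQyEAAAAAERNoYUEAAWy3VmZ4N6Q1ZxIyEhEQAAABEBIQABACfXfdmHimJVNEkjNDIiAAACMgAAAAJrm+6UAUdrxhNUNWUkRlermJMjIRAAJHZaqGEFMSMgABRUVXNFVIpnqlFTIiMmeEFBEhAFqGVDJFZ1NWREZpQyNDIzMjRHUgAxECIia5ZWZothNUZUV0RUIkYREmUyACMheXUxA6llRGMSMxJEaRNodDVCIgIiREMiMRIyAUu6qWETQzRqozRkNnms3pGYVmUyJmIhRCbO20NGiYirU1VUREV4l1UkV3ZkQVcWhUI3q7h63adEdQ=="/>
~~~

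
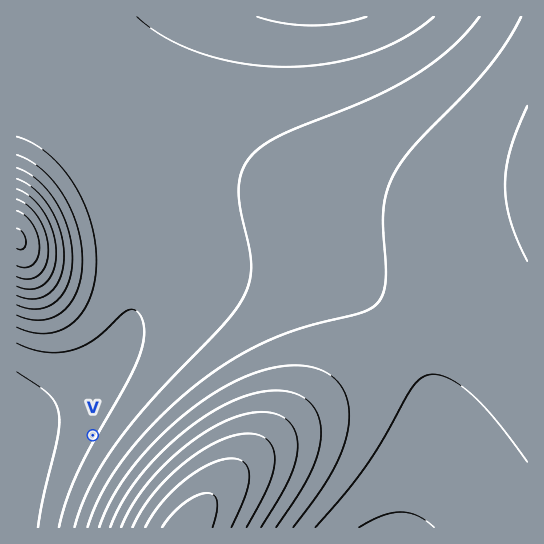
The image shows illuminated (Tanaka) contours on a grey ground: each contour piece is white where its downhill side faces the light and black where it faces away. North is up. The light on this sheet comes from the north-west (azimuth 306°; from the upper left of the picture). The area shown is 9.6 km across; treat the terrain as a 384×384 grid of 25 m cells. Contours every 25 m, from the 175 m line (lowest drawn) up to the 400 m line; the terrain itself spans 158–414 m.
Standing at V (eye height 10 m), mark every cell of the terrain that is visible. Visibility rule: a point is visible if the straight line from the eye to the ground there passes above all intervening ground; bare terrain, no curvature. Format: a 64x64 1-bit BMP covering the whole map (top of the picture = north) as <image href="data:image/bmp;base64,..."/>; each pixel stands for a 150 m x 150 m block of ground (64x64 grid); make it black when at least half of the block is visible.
<image width="64" height="64" href="data:image/bmp;base64,Qk0+AgAAAAAAAD4AAAAoAAAAQAAAAEAAAAABAAEAAAAAAAACAAATCwAAEwsAAAIAAAAAAAAA////AAAAAACA/4AAAAAAAIH/wAAAAAAAwf/gAAAAAAD3/+AAAAAAAP//8AAAAAAA///wAAAAAAD///gAAAAAAP///AAAAAAA///8AAAAAAD///wAAAAAAP///gAAAAAA///+AAAAAAD///4AAAAAAP///gAAAAAA///8AAAAAAD///wAAAAAAP//8AAAAAAA///gAAAAAAD//+AAAAAAAP//4AAAAAAA///wAAAAAAD///AAAAAAAP//+AAAAAAA///8AAAAAAD///4AAAAAAP///wAAAAAA////wAAAAAD////gAAAAAP////AAAAAA////+AAAAAD////8AAAAAP////4AAAAA/4///4AAAAD+B///wAAAAHgH///gAAAAAAf///gAAAAAB////AAAAAAH///+AAAAAAf///8AAAAAA////8AAAAAD////4AAAAAP//8AAAAAAA//4AAAAAAAD/8AAAAAAAAP+AAAAAAAAA/gAAAAAAAAD4AAAAAAAAAOAAAAAAAAAAwAAAAAAAAAAAAAAAAAAAAAAAAAAAAAAAAAAAAAAAAAAAAAAAAAAAAAAAAAAAAAAAAAAAAAAAAAAAAAAAAAAAAAAAAAAAAAAAAAAAAAAAAAAAAAAAAAAAAAAAAAAAAAAAAAAAAAAAAAAAAAAAAAAAAAAAAAAAAAAAAAAAAAAAA=="/>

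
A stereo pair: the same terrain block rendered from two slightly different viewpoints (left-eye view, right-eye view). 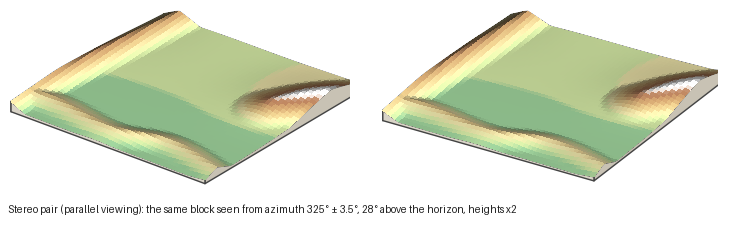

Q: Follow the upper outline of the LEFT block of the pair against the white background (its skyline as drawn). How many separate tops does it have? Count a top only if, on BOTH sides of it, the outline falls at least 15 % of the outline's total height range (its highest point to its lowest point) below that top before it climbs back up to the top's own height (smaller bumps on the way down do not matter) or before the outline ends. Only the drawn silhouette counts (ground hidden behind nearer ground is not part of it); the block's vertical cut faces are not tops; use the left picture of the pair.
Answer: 1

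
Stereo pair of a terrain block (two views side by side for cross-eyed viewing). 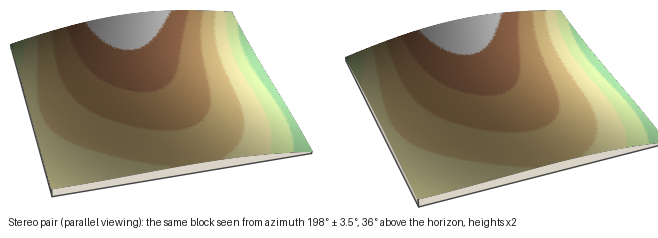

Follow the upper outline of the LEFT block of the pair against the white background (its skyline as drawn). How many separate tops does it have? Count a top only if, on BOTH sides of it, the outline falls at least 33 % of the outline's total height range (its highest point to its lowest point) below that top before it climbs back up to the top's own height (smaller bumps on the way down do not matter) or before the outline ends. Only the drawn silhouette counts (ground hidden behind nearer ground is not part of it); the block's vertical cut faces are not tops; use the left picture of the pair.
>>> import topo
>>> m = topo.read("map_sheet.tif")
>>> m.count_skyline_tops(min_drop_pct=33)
0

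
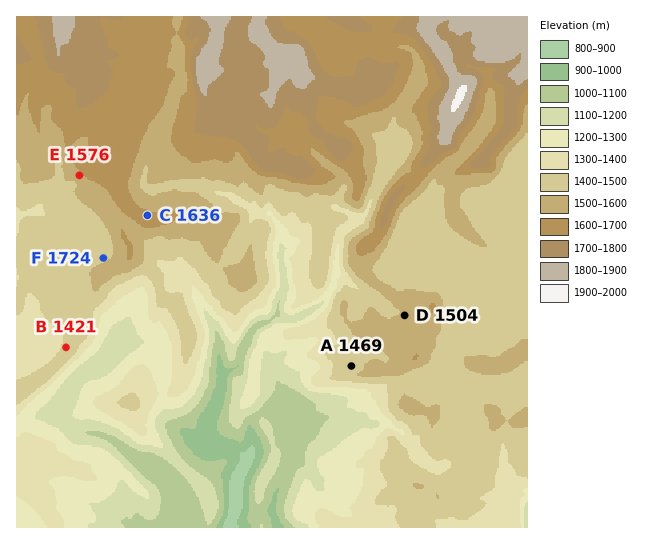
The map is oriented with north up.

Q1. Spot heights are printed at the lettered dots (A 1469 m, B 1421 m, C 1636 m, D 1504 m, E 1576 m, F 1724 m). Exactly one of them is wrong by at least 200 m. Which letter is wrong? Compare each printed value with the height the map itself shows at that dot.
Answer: F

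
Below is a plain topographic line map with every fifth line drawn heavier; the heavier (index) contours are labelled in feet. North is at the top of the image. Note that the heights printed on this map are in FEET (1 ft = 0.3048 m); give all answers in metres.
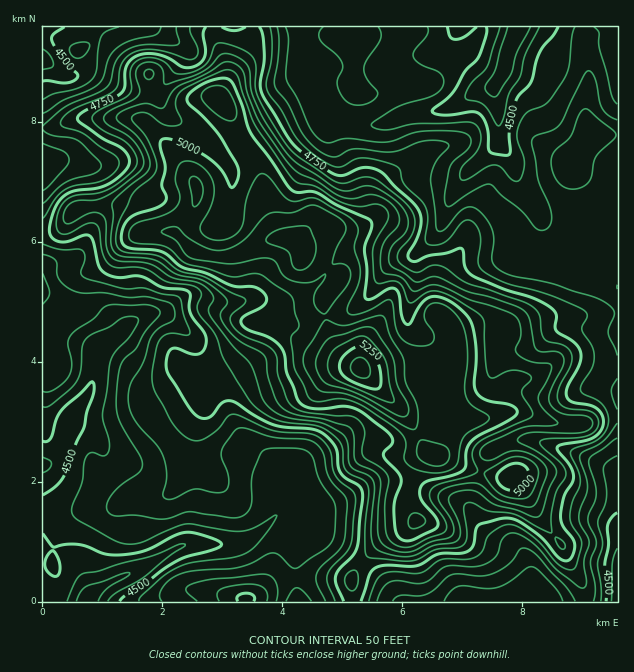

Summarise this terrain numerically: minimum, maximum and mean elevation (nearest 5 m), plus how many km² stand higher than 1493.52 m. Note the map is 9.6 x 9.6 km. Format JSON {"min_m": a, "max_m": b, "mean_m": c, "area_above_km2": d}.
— {"min_m": 1330, "max_m": 1620, "mean_m": 1450, "area_above_km2": 25.2}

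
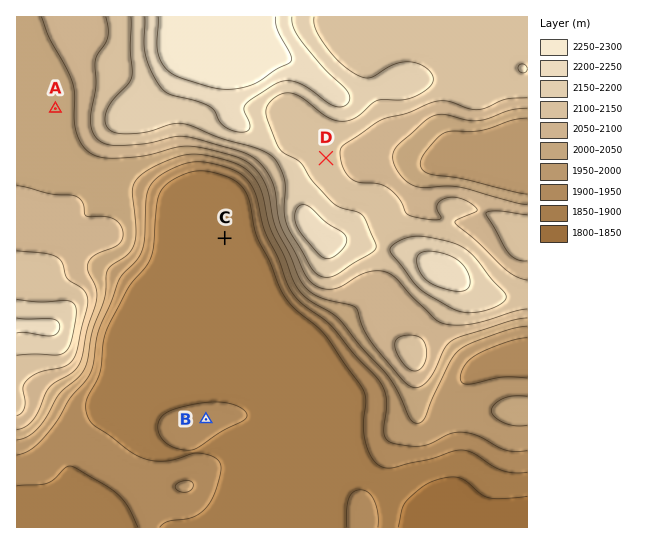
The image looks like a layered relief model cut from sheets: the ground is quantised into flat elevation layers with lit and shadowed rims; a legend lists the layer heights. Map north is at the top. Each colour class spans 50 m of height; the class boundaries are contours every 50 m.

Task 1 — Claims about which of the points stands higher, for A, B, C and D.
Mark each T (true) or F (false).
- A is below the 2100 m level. T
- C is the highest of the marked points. F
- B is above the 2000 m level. F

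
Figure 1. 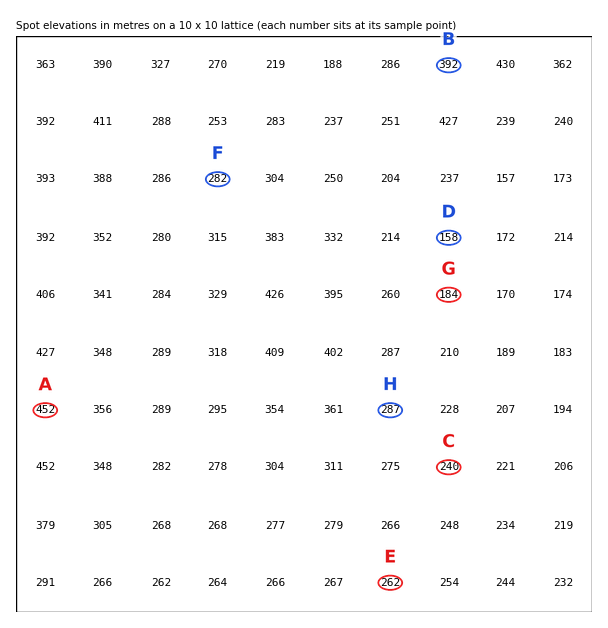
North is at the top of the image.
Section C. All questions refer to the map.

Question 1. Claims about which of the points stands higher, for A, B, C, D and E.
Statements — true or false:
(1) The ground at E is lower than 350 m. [true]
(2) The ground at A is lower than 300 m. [false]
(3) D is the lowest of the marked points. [true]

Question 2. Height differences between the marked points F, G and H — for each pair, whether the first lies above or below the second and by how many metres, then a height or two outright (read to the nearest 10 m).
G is below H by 110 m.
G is below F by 100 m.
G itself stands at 180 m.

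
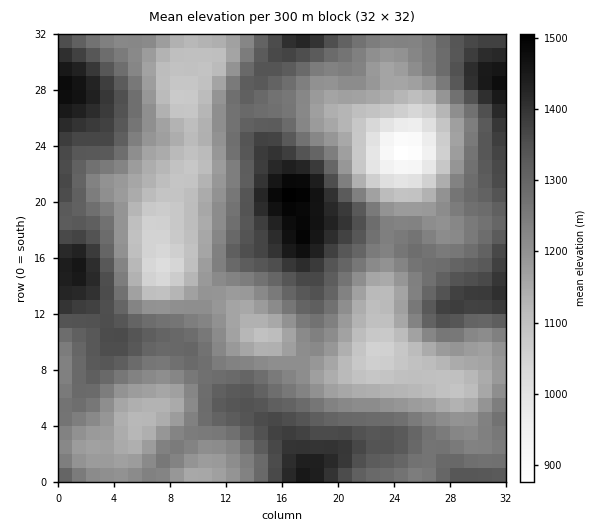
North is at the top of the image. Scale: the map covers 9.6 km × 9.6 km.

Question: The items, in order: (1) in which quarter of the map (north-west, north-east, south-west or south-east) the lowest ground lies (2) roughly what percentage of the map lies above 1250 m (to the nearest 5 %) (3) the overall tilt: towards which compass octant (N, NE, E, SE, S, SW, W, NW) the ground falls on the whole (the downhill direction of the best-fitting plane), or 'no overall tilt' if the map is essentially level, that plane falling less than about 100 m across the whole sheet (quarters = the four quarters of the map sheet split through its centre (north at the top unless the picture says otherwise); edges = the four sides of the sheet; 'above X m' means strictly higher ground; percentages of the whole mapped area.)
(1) The lowest point lies in the north-east quarter of the map.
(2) Ground above 1250 m makes up about 50 % of the sheet.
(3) There is no overall tilt: the best-fitting plane is nearly level.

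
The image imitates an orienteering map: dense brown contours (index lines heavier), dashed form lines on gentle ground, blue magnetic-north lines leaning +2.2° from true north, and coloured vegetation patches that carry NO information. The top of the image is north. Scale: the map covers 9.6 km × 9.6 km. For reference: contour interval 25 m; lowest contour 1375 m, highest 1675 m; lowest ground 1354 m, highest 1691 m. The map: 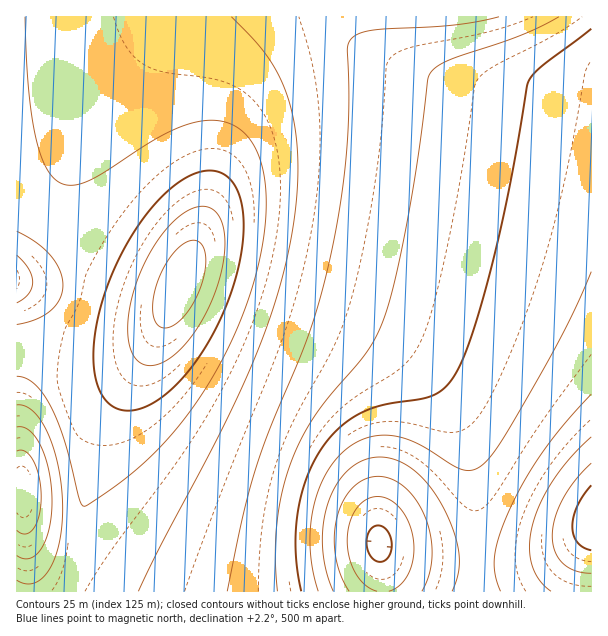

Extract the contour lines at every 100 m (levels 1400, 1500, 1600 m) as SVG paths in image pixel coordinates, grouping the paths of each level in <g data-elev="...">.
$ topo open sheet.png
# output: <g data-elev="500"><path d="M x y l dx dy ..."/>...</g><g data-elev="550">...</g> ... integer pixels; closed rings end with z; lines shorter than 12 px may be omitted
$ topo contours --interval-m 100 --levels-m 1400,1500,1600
<g data-elev="1400"><path d="M377 591l-11-6-10-11-7-16-2-18 3-17 6-14 10-9 12-4 12 4 12 10 8 15 4 17-1 16-5 16-8 11-11 6"/><path d="M591 573l-16-2-12-8-8-12-3-15 3-18 8-20 12-18 16-17"/></g><g data-elev="1500"><path d="M301 591l-5-33 0-34 6-33 12-29 8-15 10-12 10-10 12-8 26-11 40-7 12-3 12-7 10-12 8-17 9-22 21-74 18-81 18-100 4-8 10-9 49-37"/></g><g data-elev="1600"><path d="M17 376l7 2 9 5 9 10 8 12 14 35 16 61 3 5 4-1 39-27 30-27 29-33 26-38 23-44 17-45 11-43 4-41-2-33-4-15-5-12-7-10-8-8-10-5-11-3-21 1-25 8-24 13-48 31-17 9-16 2-12-5-7-7-6-12-9-33-6-48-3-63"/><path d="M17 231l19 12 14 12 10 15 3 15-3 14-10 12-14 8-19 6"/></g>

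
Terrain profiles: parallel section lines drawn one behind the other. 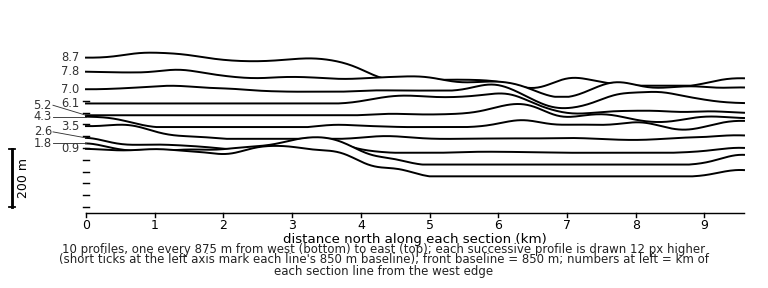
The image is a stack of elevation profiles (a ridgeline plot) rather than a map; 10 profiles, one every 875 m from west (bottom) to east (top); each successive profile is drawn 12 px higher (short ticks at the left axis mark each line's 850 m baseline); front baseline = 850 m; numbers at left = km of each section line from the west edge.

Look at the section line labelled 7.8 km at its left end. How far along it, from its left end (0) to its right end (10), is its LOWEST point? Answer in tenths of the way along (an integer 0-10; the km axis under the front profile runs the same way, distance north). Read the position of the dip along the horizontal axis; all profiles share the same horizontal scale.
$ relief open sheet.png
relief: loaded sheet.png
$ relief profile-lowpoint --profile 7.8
7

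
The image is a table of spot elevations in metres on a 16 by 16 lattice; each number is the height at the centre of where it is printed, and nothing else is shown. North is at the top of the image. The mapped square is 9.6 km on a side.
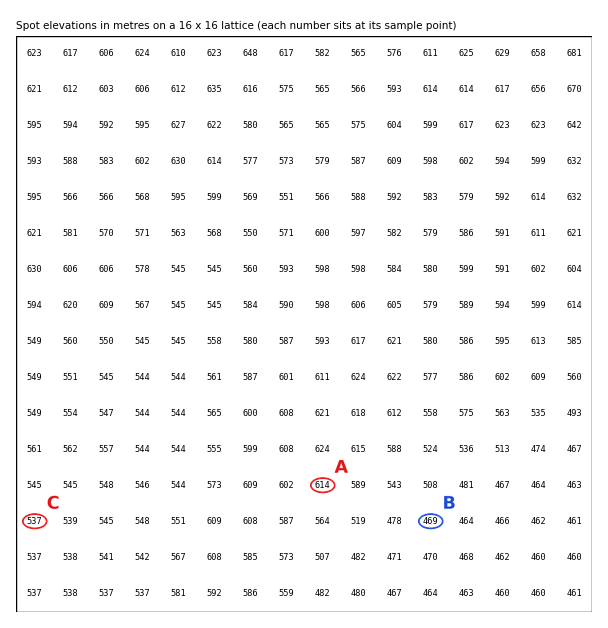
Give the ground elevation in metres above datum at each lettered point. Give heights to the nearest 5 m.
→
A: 615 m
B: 470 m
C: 535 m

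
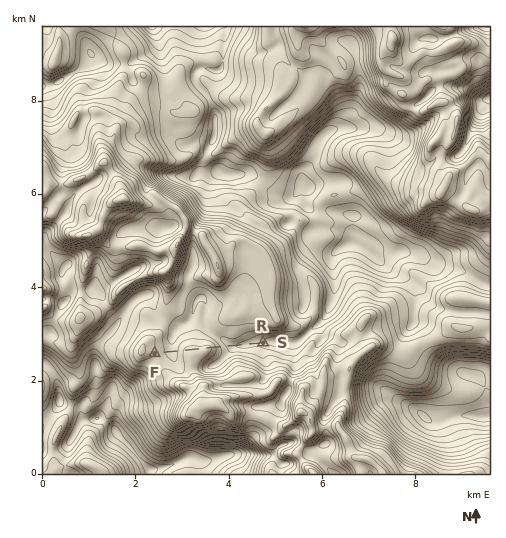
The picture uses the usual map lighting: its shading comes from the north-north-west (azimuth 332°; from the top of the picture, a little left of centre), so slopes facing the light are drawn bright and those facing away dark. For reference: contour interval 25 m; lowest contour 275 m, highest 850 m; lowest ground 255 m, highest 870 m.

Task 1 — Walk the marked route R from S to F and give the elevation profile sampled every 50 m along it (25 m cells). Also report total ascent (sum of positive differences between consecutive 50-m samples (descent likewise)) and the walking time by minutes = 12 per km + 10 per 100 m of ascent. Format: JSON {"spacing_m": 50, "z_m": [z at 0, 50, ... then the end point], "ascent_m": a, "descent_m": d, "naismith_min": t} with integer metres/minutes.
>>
{"spacing_m": 50, "z_m": [504, 510, 514, 516, 516, 516, 515, 515, 516, 517, 520, 523, 526, 530, 535, 542, 550, 560, 570, 582, 596, 610, 622, 630, 633, 634, 633, 633, 634, 635, 636, 637, 636, 633, 627, 617, 607, 597, 591, 588, 588, 592, 598, 605, 613, 619, 625, 628], "ascent_m": 174, "descent_m": 51, "naismith_min": 45}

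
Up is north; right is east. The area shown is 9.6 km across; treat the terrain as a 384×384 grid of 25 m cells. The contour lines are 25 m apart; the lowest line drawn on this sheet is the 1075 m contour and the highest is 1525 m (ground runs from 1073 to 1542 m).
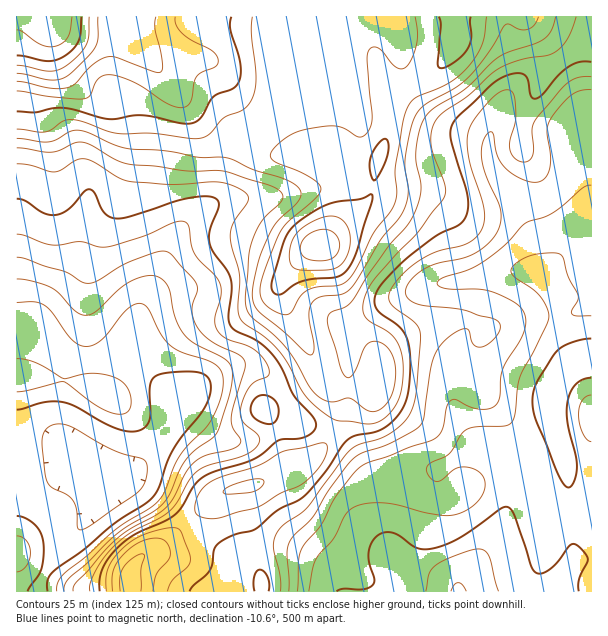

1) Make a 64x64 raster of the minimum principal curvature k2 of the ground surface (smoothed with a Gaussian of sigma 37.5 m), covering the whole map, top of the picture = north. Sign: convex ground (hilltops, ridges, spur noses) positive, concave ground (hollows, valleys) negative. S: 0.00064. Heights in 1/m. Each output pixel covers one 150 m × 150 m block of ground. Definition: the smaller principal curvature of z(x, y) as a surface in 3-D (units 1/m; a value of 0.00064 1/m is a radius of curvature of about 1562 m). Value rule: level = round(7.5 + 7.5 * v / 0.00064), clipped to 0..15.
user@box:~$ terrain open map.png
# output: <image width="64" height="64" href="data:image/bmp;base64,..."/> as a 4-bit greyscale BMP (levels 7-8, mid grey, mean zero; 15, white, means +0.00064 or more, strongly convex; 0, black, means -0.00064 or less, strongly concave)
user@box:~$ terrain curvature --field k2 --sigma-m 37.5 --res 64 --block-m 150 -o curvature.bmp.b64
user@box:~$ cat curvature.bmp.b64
<image width="64" height="64" href="data:image/bmp;base64,Qk12CAAAAAAAAHYAAAAoAAAAQAAAAEAAAAABAAQAAAAAAAAIAAATCwAAEwsAABAAAAAAAAAAAAAAABEREQAiIiIAMzMzAERERABVVVUAZmZmAHd3dwCIiIgAmZmZAKqqqgC7u7sAzMzMAN3d3QDu7u4A////AEUQS8YjiaqGZVRFVUaaqWVFVniIiIiYdlVniIiHdjOLZRAYpSSqmGRVZmZURomYZEVWd3eIiHdlVWeIiId3Q2mXMAJlJbyWVWd3h2RGeIdlVWd3d3d2VUVUVneId3hTVrpRACMlq5d3d3d3ZVZndlVVZ3d3dmVVVVRFZ3d3iGRVunQgAAOKqqmIdmVVVmZVRVZnd3dmZmd3dURnd3eIdFapZVMQADm7qYdkRVZWZVRVZWZ3d2ZmeIiHVFZ3d4h0aIdlZkIAAoqXZURWZ2ZmVVZlVnd2ZmeJmIh1RWd4iHRoZmZnZSAABGVURWd3ZmZmZ3ZVZmZmZ3iIiIZUZ3iIZGhmZnd3UwAAIzRFZ3d2ZmZ3dlRWZmd3d4d4iGRWeIhkaGZnd3d2QQABI1Z4h3d3Znd2RFZ3d3d3d3iIdUV4iGNoZmd3d3dlMQAkaJmYeJl2d3ZDRnd3d3d3eJmFRXiIU2h3Znd3d3dkICV5qpiImXZ4dlM0Z3iId2Z4mYVFeIhDZ4dmd3d3d3YxFXeJmIiHZomHYyNGd3d3ZnmZdUZ4h0NniGZ3d3d3dkIUd2Vod3ZniZmGMjRFVmZmZ4h1V4iHM2aIZnd3d3dmUhN4dDNFVXmZmZdDMzNERERVZ1RXeIYzZndmd3d2ZVZTEld2MQEkaZeIhlRERERFVURVRWd4hSJWd2Z3dmVVVlQhNmUyAAATVVZmQ1ZVVmd2ZURFZ3h0I2dmZ3dlRFVnZTIkZUMiEAESI0VEaHZVZ4h1VFVWd3MTeGZmZVRFZ3d2VDNVRVZ2QyEAJFR5l0RXh1RWZmZnYySJVVVURFeIh3ZVVDRWecuWIBI1ZXqoVEZ2RWiHZmZTJZpmVVVWiZmHZWZlM0aL3aQARndliqp0RVVWeZl3ZkM1mnd2ZmeJmpdVZ2ZCNYmrcQKJmFV5qpVEVVaJqYd2QzWJmHdmZ4mphlVmZkMkZ3cwBZmXVHmalkRFVniIh2ZUNHiYd2ZniIdlVmZlUyNWZAA3iIZEaZmWM0VmZnd2ZlQ0VpiHZnZVVVVWZlVDIjRBAVd3dkRompczRWd2ZmZ3ZURFmHZVVERFVWZmVUQyIiEUZ3d2RGiZljNFZ4d3d3d2VERmVERVVVZmZmZlVmQyIkZneHVEaJmFREVniId3d3ZlRFVUVWd3ZmZmZmZniGVFZnd4dUVnmXVEVWeIiIh3ZmZVVVVWeId2ZmZmZ3eIdVZnd3dlVWeIdUVmZniImYdVZ3ZmZWd4h3ZVZmZ4h3dmZ3d3dlVlVndlVnd2Z4mZhlV3d2ZlZ3d3dlVmZ4h2VWZ4d2ZlRFQ0VmZWd3d3iZmGVXiHdlV3h3d2VVZniHVEVomXZUM0QyI0Vmd3d4iImHZVd4h2ZmeId3dlVWd3dTNXmqllMjREMiIjRWd3iIiHZlZ3d3ZmZ4iHd2VVZmZUQ0ebuWQzRVVEMiEjM0RWd2VVZmZmZndmeId3ZlVmVURDNIqXVEV3d2VVQiEhESI0VVZmZ3dnd3Z4h3d3ZWdmZmQzWHZVZ4iIZWdlQzMyIiNFZndniWeIdmd3d3dlVnd3dkRXdmeJqqllZ3ZlVmVUM0Vmd2eJZ4iHZ3d3d3VVZ3h2ZVZmeaq8uGVmd3ZmiIdlVWZmZnhniIdnd3d3dkRXiIdlVVebu8ynZmZ3dmaJmXZlZnZmZmeIh2Z3d4iHVEZ4iHZURpu7uoZVZnd2ZomZh2Znd2ZmZ4iIdniIiIhkNGeIh2RFepmHZVZndmZmiJmHZWeHdmZniIh2aIiIiHZDRXiIZURXd3dlZnh2ZWeIiHdlZ4d3d2eIiHVniId3d1QzRmdlQzRWd2VniZdVZ4iHdlVniHdnZ4iIdVd3d3d2ZUMzNDMhABJFVWeal1VniIdlRGeId2dnd4d1VmZmZmZmVDMiEREQARNFZ4mXVWiIh1Q0V3h3Znd3d3VVVVZmZndmVVREREREREVnd4dVaIiGMiRWd3dmd2ZnZEVVZmd3d3dmeIh3d3eHVGdlVVZ4h3URNWd3dmZlVVZkRnd3d3d4h2Z4iIiHeJlzWIdURnd3YwFZh3ZmZ0NERVRWd4h3d3iIdmd3iIh3iYM4mXQ1d3diAouodmZnRFVVQ1Zmd3d3d3d2ZmZ4iHeKlCeZhTRndlMDm6h2ZmdXmYYzVmZ3d3d2ZmZ2VWeIh4qVJXd2RFZmVBJ5h2Vmd2eqhCRniId3d3d2VmZVVWeHiHQlZnZURVVlIlZlRFZ3eJhSNniId3Z4iHZWZmVVVWZmVDVmdlQzRVUxRlRDNWZ3VDRnd3d2ZniZhlZ3ZVZlVVVURnd1RDI0VTE2ZmQ0VUMiRmd3ZmVWiZl1V3dmZmZmZmVXiYVFVURFMRWIh0RFMzVmVmZVVWeJmFRoh2Znd3d3ZVeJdVZ4dlVCAnmYZFVFaHZUVUVWd4iGVXiIZWd3d3dlZ3hlaImZdUMQR4dkVlaJhlREVnd3iGVXiIhlZ3d3d2Z3d1RoiZmWREEld2VWVomXZTNXd3iHZniZmFVnd3d2Znd3VGiIiJdFZCNXdlZXmpmWM0eIiId3eJmHVGd3d3ZmiIdUZ3d4mERnU0aGZmeJqqhCRoiIh3d4h3ZUZ3d3dmeIh1Rnd4moRFd2VnZmZ4mruEI2d3d3ZnZmZlRnh3d2Znh2VWd4mZhTV4l2ZlVmiJmYQjVnd2VVVVZnVGeId3dmZmZVZ3d3iFNHmpdmVWZ4h3ZCNWd2VERFZmZUaIh3d3ZVVlV3ZlVWY0eZl2ZV"/>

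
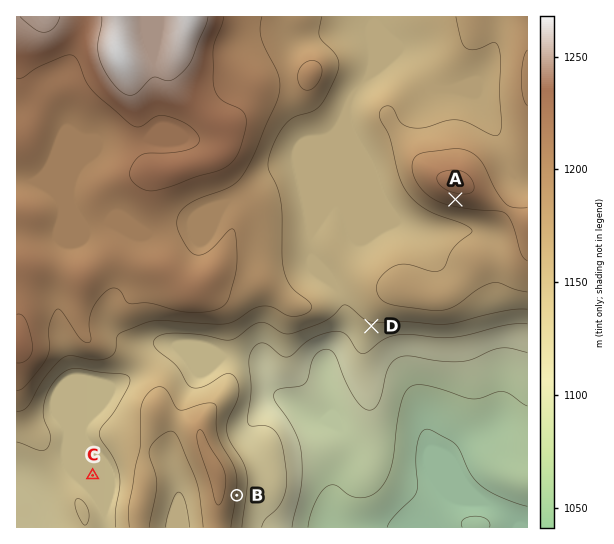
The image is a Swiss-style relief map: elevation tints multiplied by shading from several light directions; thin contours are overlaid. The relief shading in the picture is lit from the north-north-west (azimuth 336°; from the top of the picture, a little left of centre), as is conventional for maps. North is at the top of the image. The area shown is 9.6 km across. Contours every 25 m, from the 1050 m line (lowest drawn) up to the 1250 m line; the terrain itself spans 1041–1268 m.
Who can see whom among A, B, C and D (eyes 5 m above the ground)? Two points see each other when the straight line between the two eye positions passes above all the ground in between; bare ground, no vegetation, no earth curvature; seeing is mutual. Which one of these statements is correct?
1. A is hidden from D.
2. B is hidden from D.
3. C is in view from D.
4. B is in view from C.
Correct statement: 1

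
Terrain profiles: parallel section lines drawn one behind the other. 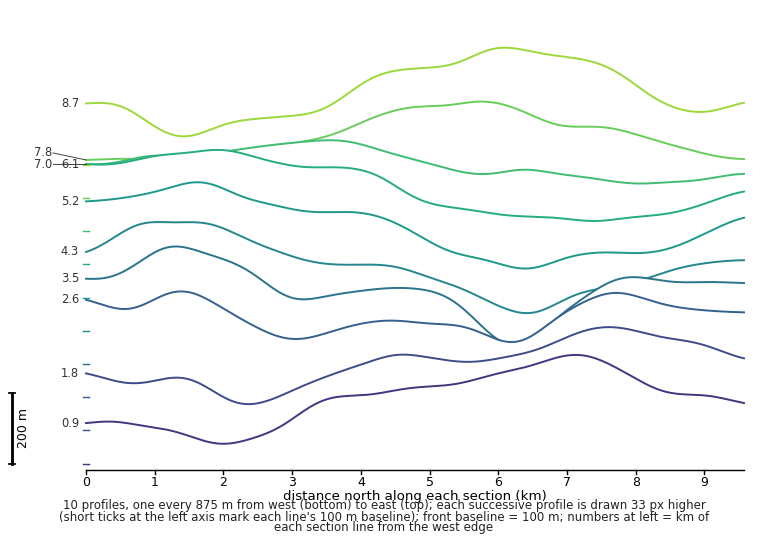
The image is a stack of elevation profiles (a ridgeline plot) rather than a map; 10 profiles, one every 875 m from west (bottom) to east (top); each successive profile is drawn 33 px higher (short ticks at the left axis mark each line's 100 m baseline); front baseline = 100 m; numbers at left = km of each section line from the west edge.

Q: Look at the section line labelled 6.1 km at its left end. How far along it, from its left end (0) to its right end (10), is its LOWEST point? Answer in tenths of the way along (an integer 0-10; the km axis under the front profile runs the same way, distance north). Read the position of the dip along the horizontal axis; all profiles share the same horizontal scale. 8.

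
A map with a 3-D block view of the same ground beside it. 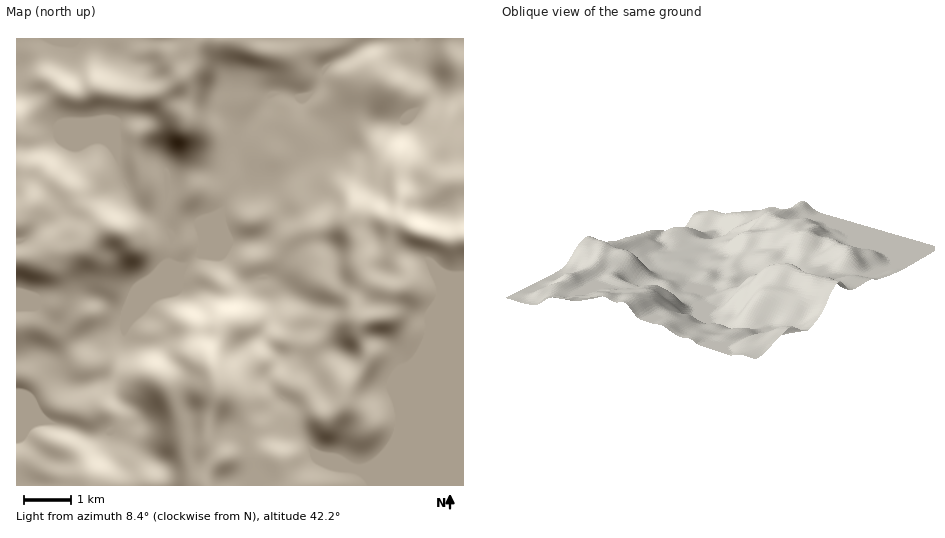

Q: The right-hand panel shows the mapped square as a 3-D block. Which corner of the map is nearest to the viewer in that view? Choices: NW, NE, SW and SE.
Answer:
SW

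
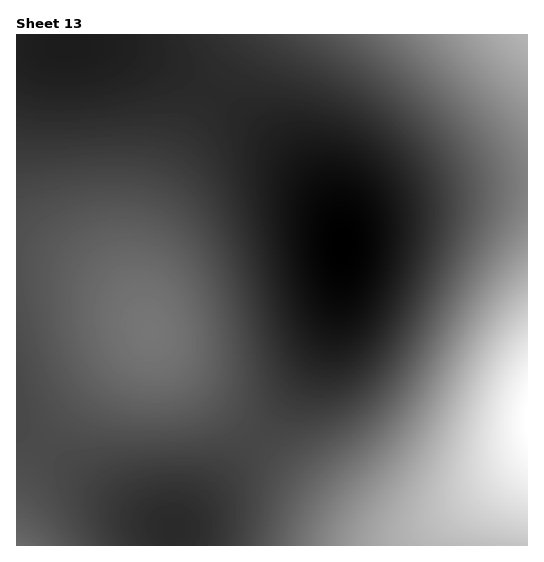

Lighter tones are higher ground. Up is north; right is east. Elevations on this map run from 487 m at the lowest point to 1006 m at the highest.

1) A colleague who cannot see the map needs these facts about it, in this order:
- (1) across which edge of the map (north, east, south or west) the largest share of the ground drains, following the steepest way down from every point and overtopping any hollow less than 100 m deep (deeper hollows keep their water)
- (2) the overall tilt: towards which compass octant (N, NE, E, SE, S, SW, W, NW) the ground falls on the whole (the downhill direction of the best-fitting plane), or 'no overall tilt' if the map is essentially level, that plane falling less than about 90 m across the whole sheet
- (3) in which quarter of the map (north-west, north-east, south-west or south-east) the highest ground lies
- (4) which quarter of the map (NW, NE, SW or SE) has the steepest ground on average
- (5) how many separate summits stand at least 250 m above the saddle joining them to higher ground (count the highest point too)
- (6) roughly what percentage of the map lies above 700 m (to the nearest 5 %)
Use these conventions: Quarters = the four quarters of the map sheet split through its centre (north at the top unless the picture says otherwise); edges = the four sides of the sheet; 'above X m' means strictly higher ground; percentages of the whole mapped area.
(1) The largest share of the runoff leaves by the northern edge.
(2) Overall the map slopes down towards the north-west.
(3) The highest ground is in the south-east quarter.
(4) The steepest ground, on average, is in the south-east quarter.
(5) Counting only tops that stand 250 m proud, the map has 1 summit.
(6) Ground above 700 m makes up about 25 % of the sheet.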